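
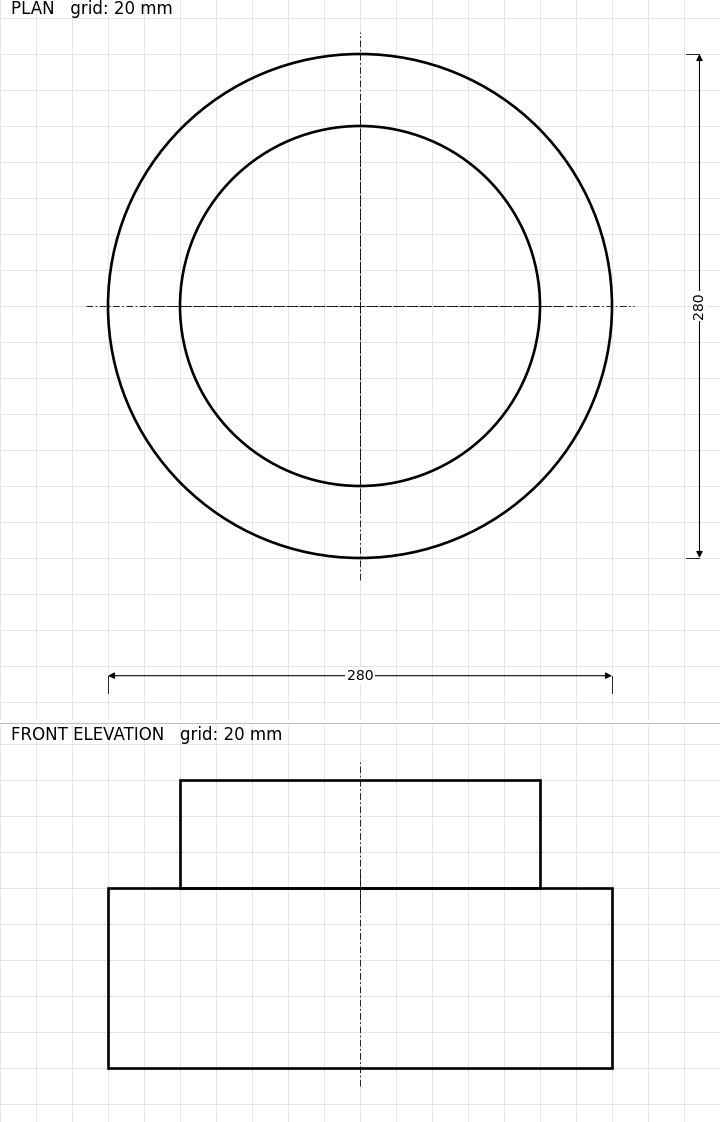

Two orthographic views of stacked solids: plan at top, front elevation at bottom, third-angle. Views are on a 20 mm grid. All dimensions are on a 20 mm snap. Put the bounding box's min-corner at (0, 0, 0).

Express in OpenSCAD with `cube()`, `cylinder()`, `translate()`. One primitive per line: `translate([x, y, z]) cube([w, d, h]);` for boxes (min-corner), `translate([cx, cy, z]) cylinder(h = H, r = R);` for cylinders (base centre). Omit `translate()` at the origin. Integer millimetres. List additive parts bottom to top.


translate([140, 140, 0]) cylinder(h = 100, r = 140);
translate([140, 140, 100]) cylinder(h = 60, r = 100);


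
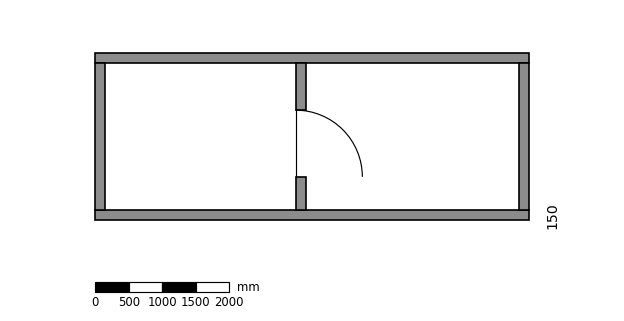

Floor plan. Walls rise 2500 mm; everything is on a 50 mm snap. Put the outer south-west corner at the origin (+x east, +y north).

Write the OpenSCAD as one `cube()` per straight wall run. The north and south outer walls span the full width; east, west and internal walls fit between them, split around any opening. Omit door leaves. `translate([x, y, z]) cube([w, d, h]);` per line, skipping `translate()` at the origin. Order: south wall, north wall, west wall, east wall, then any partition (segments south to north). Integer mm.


cube([6500, 150, 2500]);
translate([0, 2350, 0]) cube([6500, 150, 2500]);
translate([0, 150, 0]) cube([150, 2200, 2500]);
translate([6350, 150, 0]) cube([150, 2200, 2500]);
translate([3000, 150, 0]) cube([150, 500, 2500]);
translate([3000, 1650, 0]) cube([150, 700, 2500]);


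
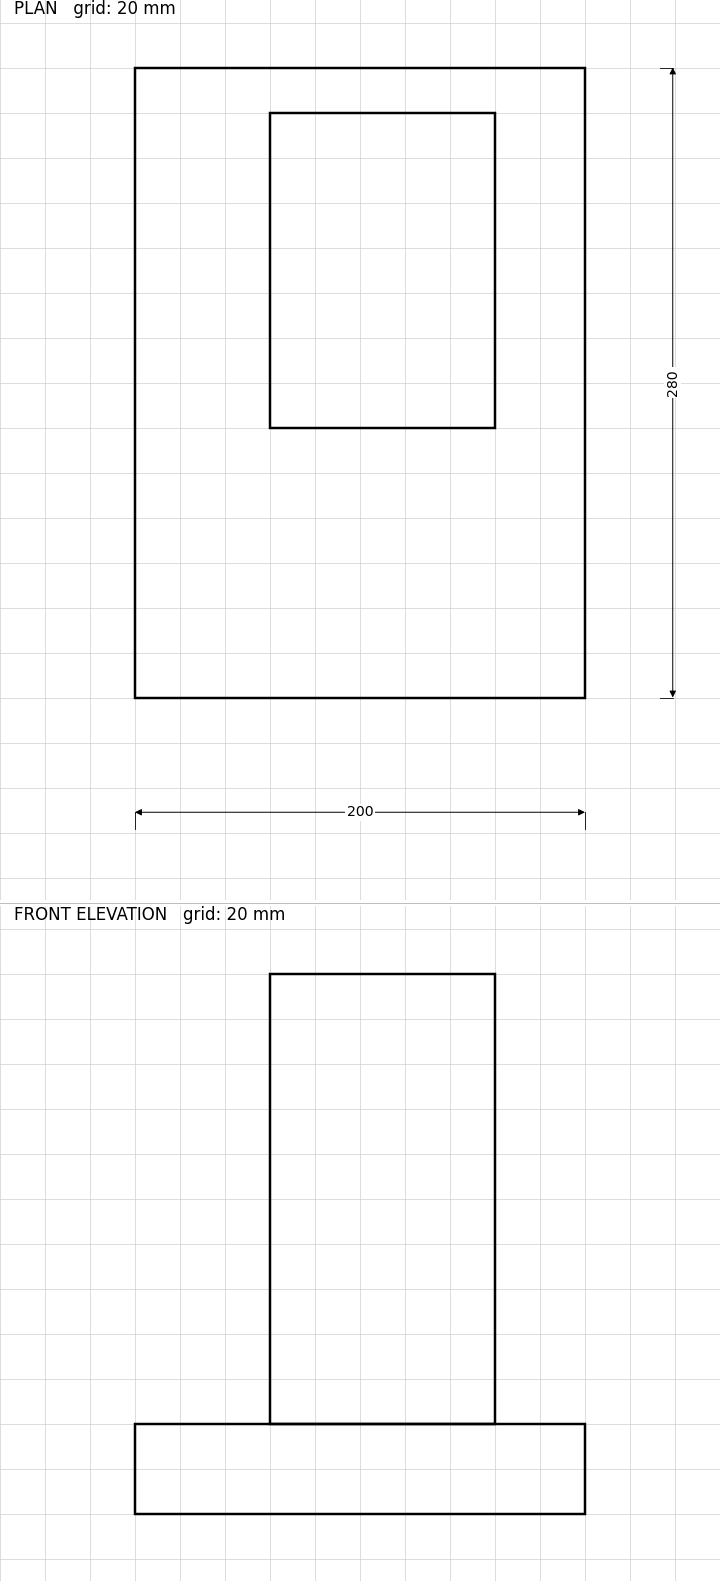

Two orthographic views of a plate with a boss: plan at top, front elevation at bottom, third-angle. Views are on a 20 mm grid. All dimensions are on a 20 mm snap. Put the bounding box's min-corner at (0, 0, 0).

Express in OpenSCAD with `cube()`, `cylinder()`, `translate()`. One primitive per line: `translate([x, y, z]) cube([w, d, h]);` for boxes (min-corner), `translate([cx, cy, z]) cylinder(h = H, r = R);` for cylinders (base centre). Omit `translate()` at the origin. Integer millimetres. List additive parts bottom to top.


cube([200, 280, 40]);
translate([60, 120, 40]) cube([100, 140, 200]);


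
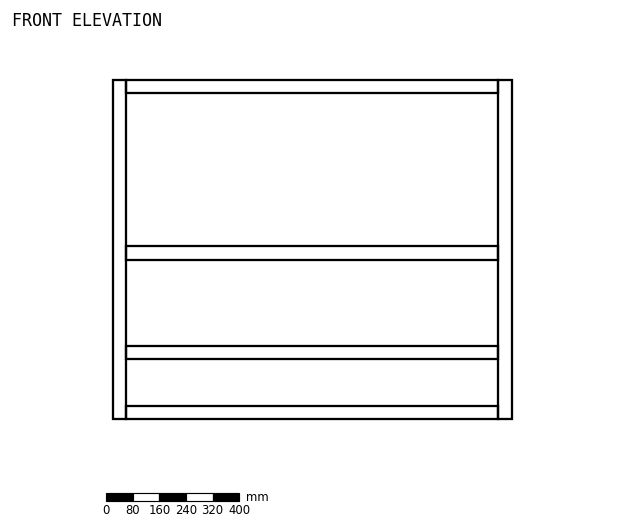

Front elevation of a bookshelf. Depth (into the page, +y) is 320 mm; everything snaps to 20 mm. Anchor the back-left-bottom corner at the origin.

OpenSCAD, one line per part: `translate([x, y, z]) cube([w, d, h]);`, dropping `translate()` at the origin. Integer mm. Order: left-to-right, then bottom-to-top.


cube([40, 320, 1020]);
translate([40, 0, 0]) cube([1120, 320, 40]);
translate([40, 0, 180]) cube([1120, 320, 40]);
translate([40, 0, 480]) cube([1120, 320, 40]);
translate([40, 0, 980]) cube([1120, 320, 40]);
translate([1160, 0, 0]) cube([40, 320, 1020]);


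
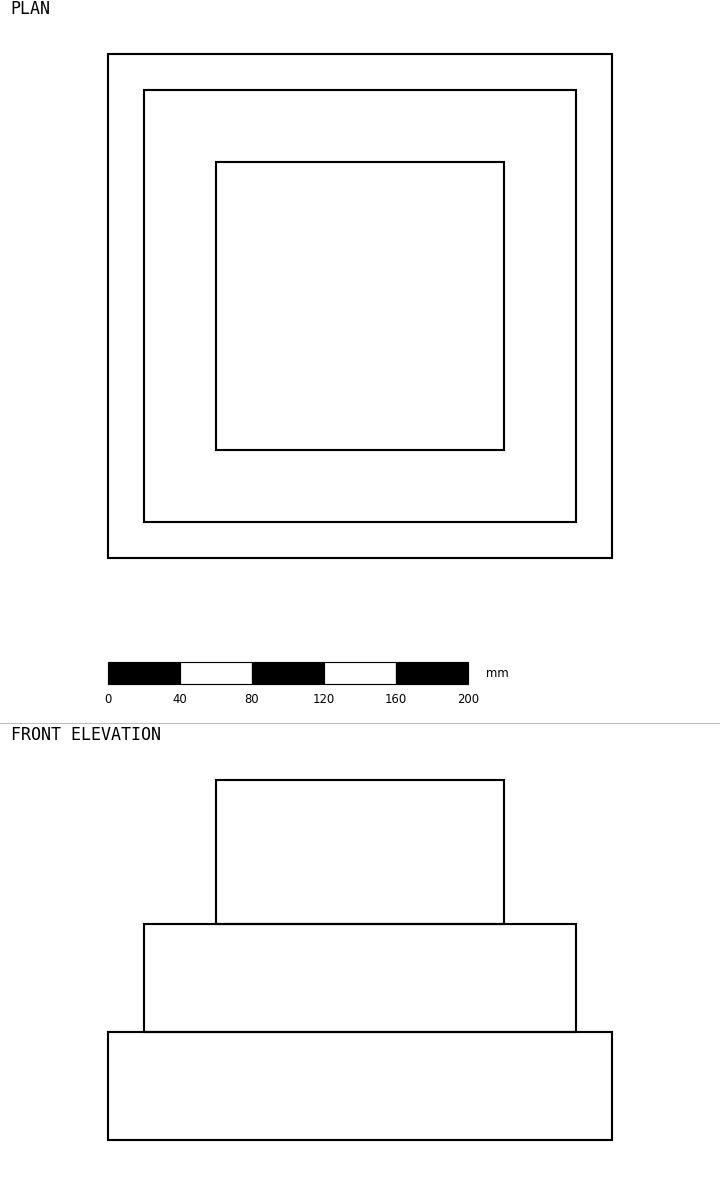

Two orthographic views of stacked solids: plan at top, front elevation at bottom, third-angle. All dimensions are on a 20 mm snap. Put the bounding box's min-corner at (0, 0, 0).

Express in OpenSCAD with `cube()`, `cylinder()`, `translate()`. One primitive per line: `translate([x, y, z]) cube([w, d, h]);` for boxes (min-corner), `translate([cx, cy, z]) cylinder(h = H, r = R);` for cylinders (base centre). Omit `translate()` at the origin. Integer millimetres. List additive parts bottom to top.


cube([280, 280, 60]);
translate([20, 20, 60]) cube([240, 240, 60]);
translate([60, 60, 120]) cube([160, 160, 80]);


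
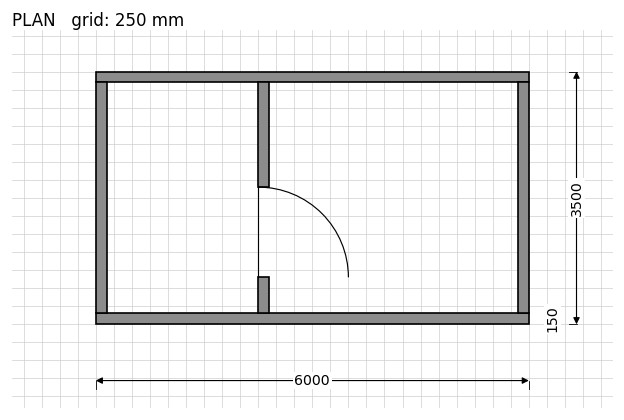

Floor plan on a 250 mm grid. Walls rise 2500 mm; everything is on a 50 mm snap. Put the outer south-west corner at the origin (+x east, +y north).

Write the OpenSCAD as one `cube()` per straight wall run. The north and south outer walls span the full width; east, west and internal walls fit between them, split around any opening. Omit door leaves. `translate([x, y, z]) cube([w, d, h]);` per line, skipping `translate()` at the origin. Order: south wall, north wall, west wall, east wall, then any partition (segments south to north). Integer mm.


cube([6000, 150, 2500]);
translate([0, 3350, 0]) cube([6000, 150, 2500]);
translate([0, 150, 0]) cube([150, 3200, 2500]);
translate([5850, 150, 0]) cube([150, 3200, 2500]);
translate([2250, 150, 0]) cube([150, 500, 2500]);
translate([2250, 1900, 0]) cube([150, 1450, 2500]);


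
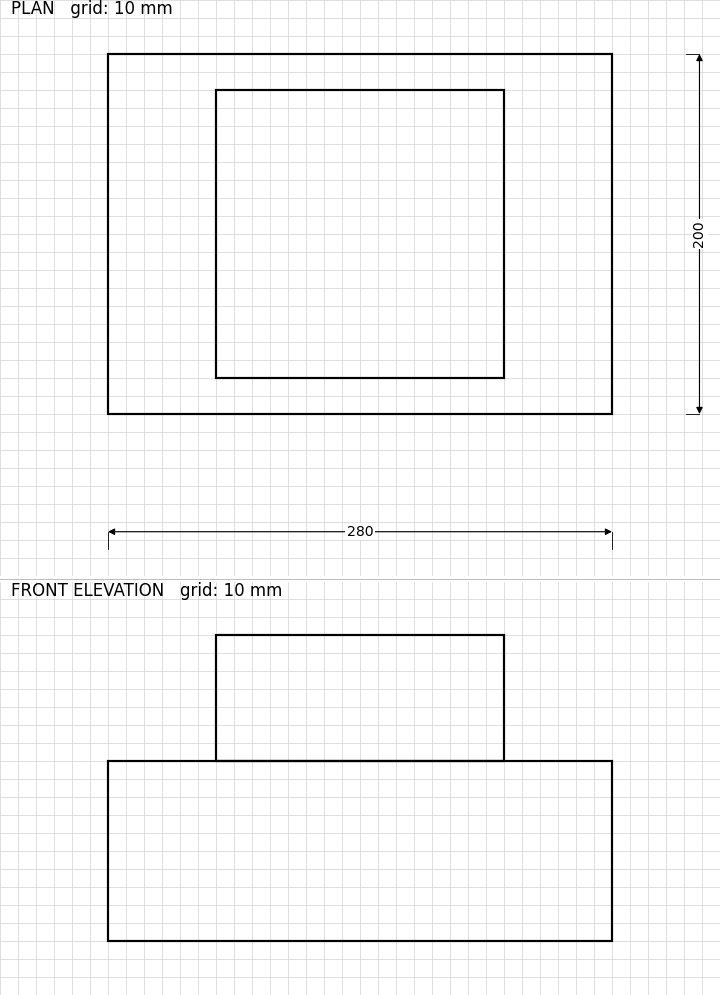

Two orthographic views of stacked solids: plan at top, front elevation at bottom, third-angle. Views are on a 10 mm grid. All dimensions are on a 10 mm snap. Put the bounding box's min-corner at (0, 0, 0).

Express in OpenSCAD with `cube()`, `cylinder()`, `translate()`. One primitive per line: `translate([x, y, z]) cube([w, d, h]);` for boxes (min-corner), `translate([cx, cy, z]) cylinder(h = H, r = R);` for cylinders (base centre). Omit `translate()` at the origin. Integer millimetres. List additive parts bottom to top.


cube([280, 200, 100]);
translate([60, 20, 100]) cube([160, 160, 70]);


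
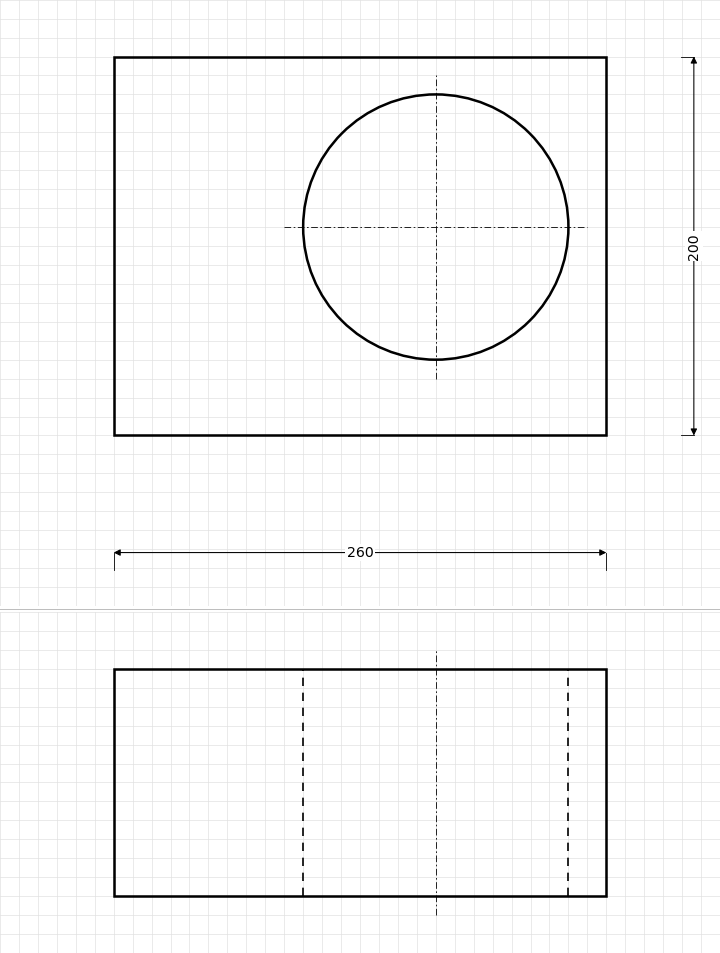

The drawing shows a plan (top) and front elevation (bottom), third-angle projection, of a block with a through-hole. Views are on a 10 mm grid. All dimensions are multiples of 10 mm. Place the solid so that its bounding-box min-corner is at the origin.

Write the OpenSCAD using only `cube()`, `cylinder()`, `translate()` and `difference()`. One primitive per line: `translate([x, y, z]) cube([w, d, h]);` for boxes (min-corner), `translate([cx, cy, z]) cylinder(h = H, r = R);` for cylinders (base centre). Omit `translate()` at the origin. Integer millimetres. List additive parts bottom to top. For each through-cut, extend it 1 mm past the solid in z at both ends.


difference() {
  cube([260, 200, 120]);
  translate([170, 110, -1]) cylinder(h = 122, r = 70);
}


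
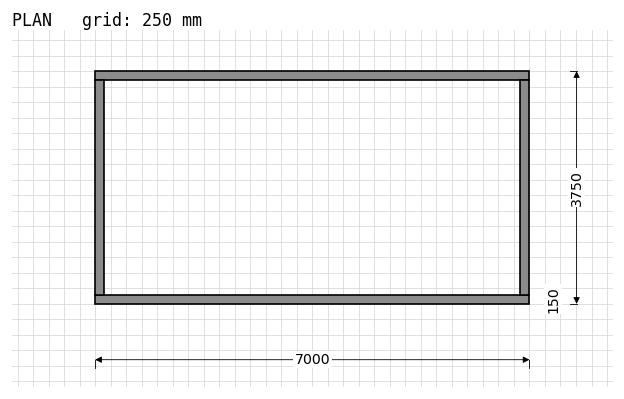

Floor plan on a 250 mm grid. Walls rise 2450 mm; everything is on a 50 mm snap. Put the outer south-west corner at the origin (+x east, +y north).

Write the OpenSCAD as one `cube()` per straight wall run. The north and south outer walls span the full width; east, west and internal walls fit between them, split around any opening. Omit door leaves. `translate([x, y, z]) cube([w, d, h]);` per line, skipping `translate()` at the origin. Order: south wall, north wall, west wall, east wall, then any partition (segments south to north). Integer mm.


cube([7000, 150, 2450]);
translate([0, 3600, 0]) cube([7000, 150, 2450]);
translate([0, 150, 0]) cube([150, 3450, 2450]);
translate([6850, 150, 0]) cube([150, 3450, 2450]);


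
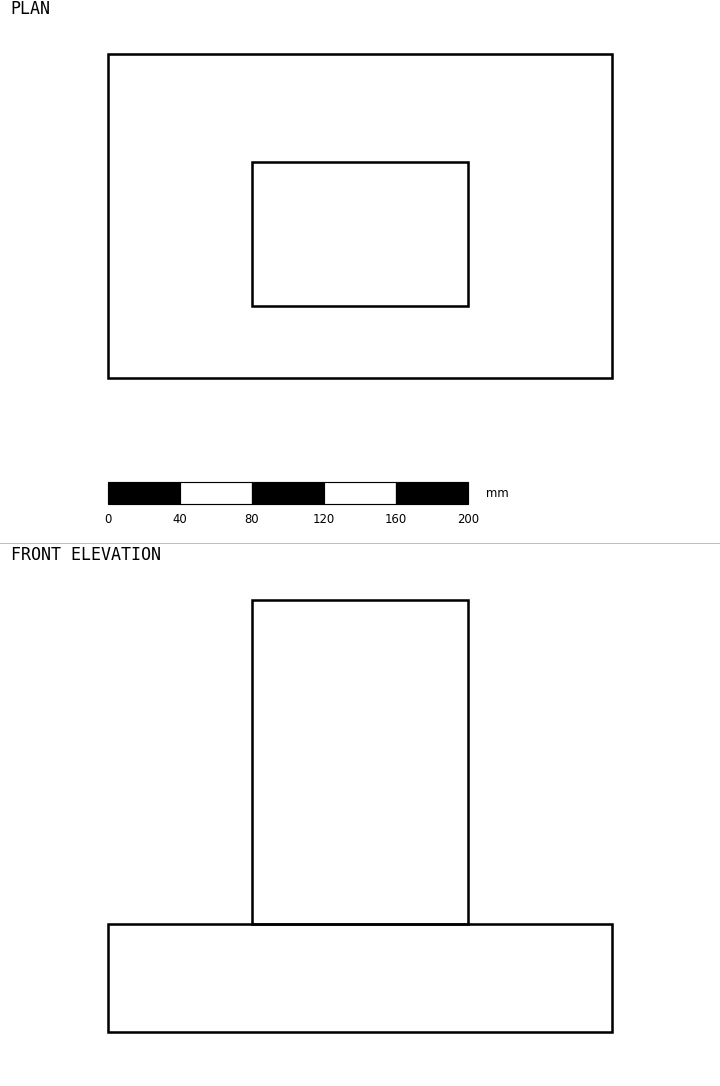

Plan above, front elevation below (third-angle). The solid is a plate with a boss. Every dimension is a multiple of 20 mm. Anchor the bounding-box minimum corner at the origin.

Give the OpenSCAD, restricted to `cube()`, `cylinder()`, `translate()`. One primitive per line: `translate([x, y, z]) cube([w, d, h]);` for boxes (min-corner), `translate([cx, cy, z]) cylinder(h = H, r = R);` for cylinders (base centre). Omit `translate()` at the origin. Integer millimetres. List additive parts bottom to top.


cube([280, 180, 60]);
translate([80, 40, 60]) cube([120, 80, 180]);


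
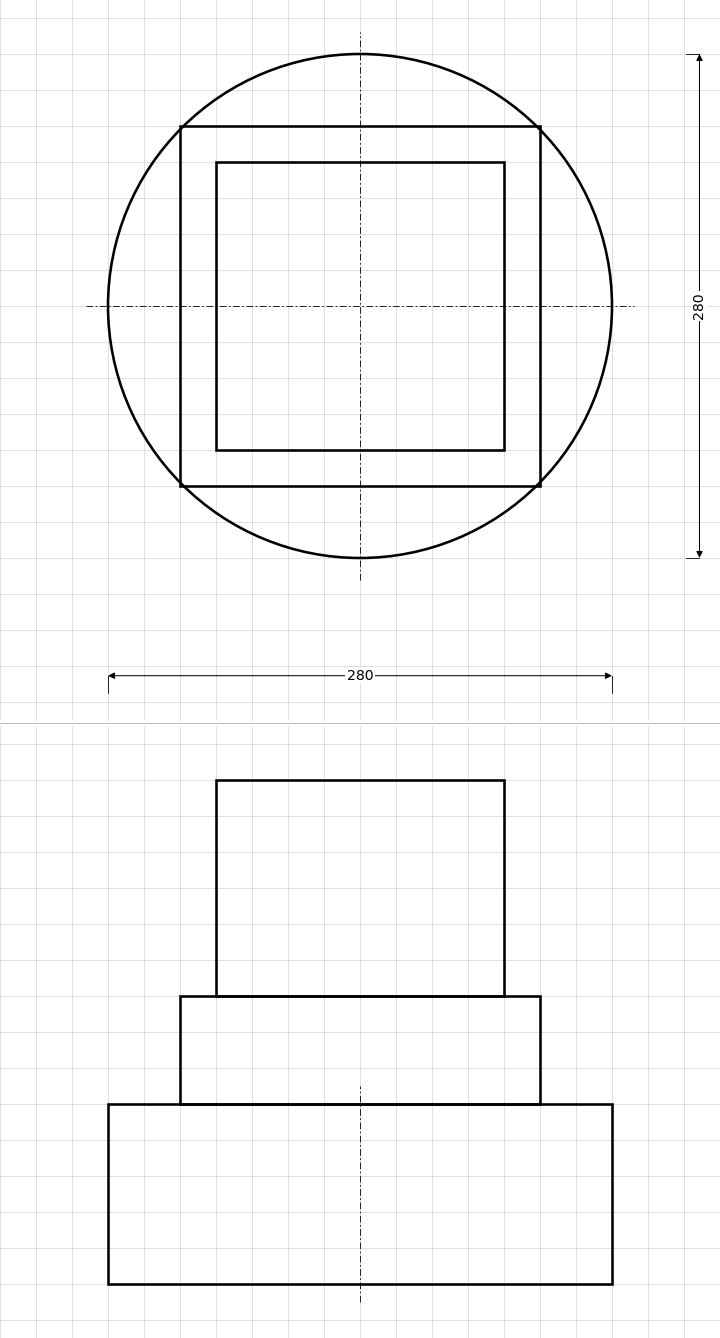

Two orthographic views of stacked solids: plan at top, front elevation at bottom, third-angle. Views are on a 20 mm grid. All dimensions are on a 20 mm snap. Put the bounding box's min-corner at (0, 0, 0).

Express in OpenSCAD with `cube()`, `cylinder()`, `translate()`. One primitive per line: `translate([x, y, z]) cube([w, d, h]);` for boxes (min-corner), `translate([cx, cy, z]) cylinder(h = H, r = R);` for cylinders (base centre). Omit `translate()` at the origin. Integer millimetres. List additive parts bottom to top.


translate([140, 140, 0]) cylinder(h = 100, r = 140);
translate([40, 40, 100]) cube([200, 200, 60]);
translate([60, 60, 160]) cube([160, 160, 120]);


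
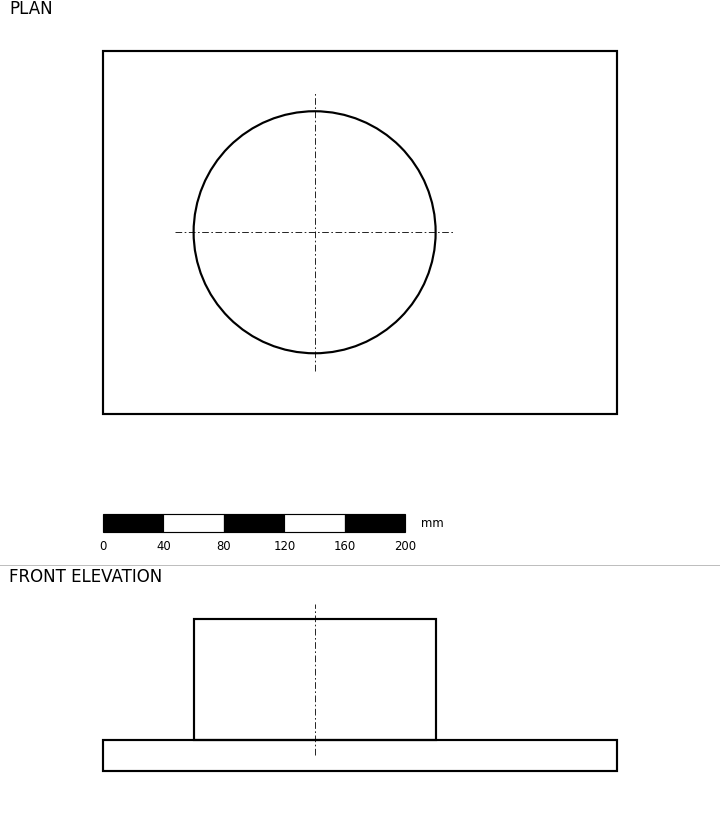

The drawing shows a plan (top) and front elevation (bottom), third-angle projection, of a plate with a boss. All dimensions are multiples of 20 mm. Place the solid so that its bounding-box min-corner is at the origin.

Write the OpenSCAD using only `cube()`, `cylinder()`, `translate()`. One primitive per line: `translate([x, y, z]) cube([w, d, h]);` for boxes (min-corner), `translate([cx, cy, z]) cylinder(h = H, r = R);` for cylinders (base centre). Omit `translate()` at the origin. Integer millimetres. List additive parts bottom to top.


cube([340, 240, 20]);
translate([140, 120, 20]) cylinder(h = 80, r = 80);


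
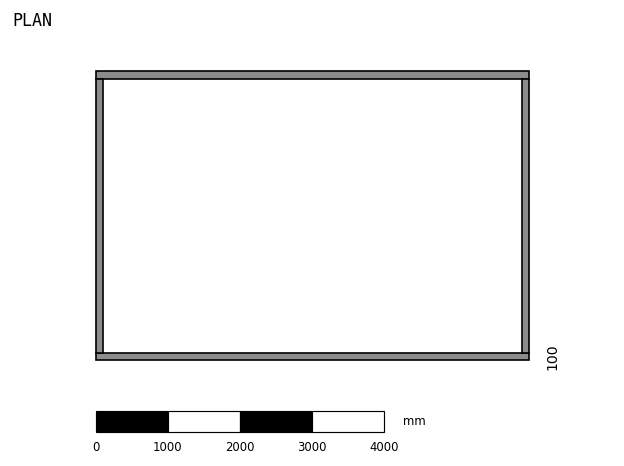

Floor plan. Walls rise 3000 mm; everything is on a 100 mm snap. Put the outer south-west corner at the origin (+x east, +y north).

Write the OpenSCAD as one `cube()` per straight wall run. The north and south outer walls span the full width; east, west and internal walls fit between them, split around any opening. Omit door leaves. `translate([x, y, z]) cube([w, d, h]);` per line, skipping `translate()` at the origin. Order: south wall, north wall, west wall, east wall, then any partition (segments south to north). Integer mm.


cube([6000, 100, 3000]);
translate([0, 3900, 0]) cube([6000, 100, 3000]);
translate([0, 100, 0]) cube([100, 3800, 3000]);
translate([5900, 100, 0]) cube([100, 3800, 3000]);


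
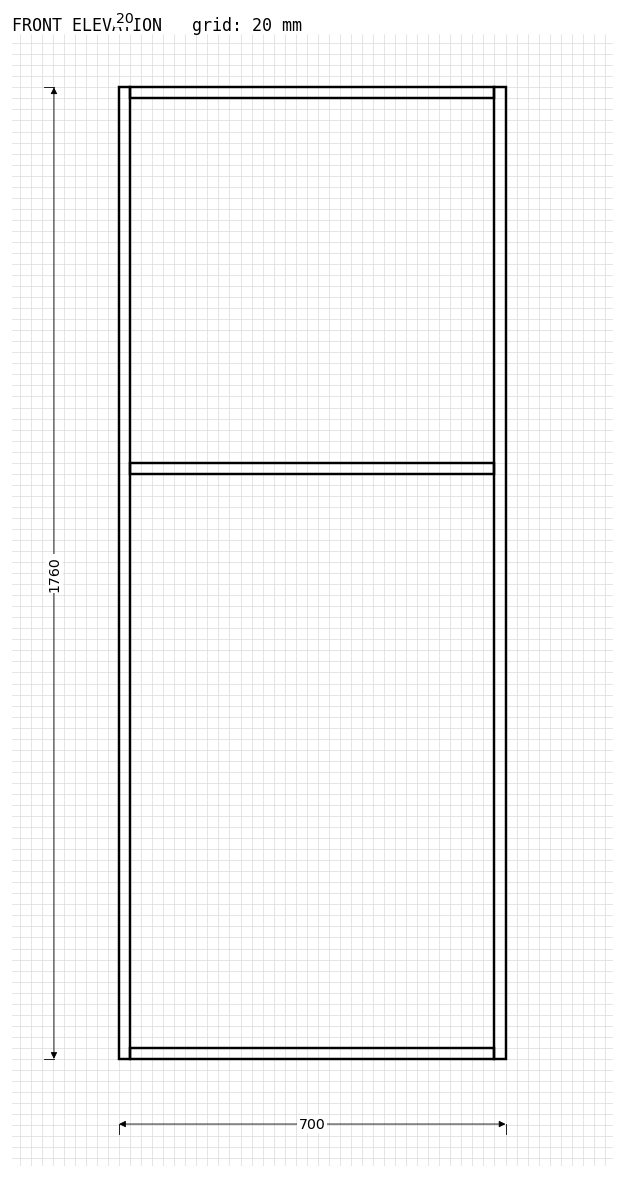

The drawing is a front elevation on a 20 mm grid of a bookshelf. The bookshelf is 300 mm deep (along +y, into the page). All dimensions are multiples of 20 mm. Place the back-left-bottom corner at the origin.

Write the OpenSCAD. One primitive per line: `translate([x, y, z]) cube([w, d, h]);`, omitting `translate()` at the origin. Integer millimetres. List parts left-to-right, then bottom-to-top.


cube([20, 300, 1760]);
translate([20, 0, 0]) cube([660, 300, 20]);
translate([20, 0, 1060]) cube([660, 300, 20]);
translate([20, 0, 1740]) cube([660, 300, 20]);
translate([680, 0, 0]) cube([20, 300, 1760]);


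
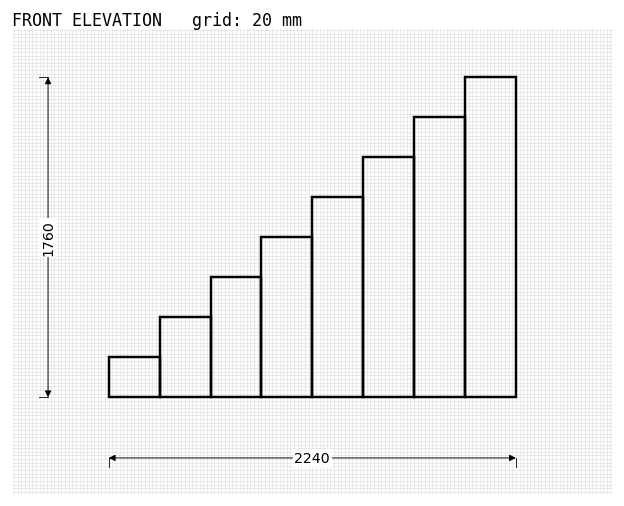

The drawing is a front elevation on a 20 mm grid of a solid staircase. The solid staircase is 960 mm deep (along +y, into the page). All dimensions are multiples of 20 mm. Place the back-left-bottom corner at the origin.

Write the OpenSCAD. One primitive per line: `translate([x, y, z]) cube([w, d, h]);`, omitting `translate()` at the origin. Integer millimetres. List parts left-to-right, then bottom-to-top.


cube([280, 960, 220]);
translate([280, 0, 0]) cube([280, 960, 440]);
translate([560, 0, 0]) cube([280, 960, 660]);
translate([840, 0, 0]) cube([280, 960, 880]);
translate([1120, 0, 0]) cube([280, 960, 1100]);
translate([1400, 0, 0]) cube([280, 960, 1320]);
translate([1680, 0, 0]) cube([280, 960, 1540]);
translate([1960, 0, 0]) cube([280, 960, 1760]);


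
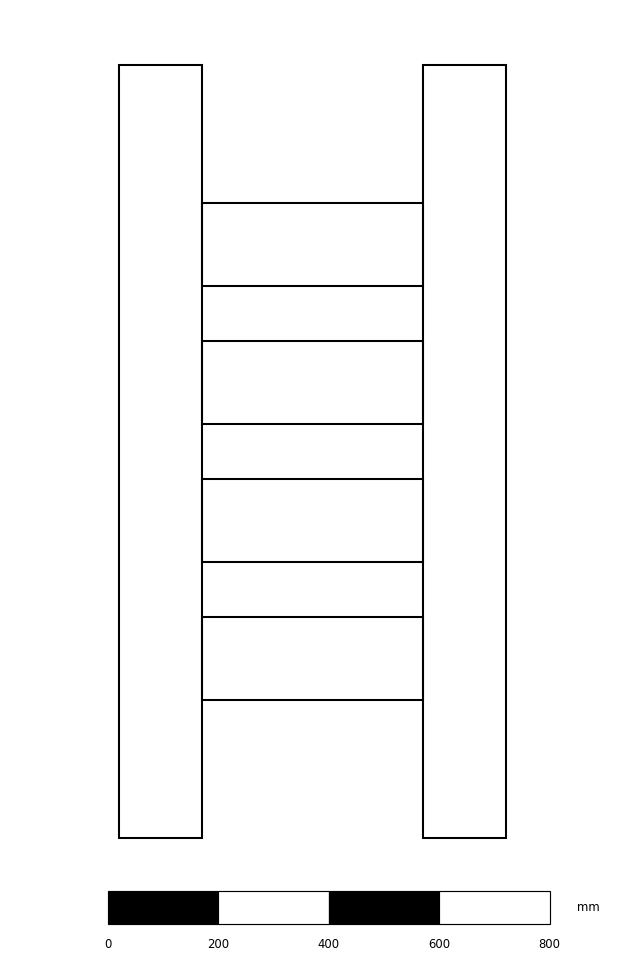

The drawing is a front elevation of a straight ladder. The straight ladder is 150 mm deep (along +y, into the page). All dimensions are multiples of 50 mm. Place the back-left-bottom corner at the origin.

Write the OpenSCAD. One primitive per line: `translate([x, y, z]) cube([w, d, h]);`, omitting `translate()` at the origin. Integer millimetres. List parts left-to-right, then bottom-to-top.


cube([150, 150, 1400]);
translate([150, 0, 250]) cube([400, 150, 150]);
translate([150, 0, 500]) cube([400, 150, 150]);
translate([150, 0, 750]) cube([400, 150, 150]);
translate([150, 0, 1000]) cube([400, 150, 150]);
translate([550, 0, 0]) cube([150, 150, 1400]);


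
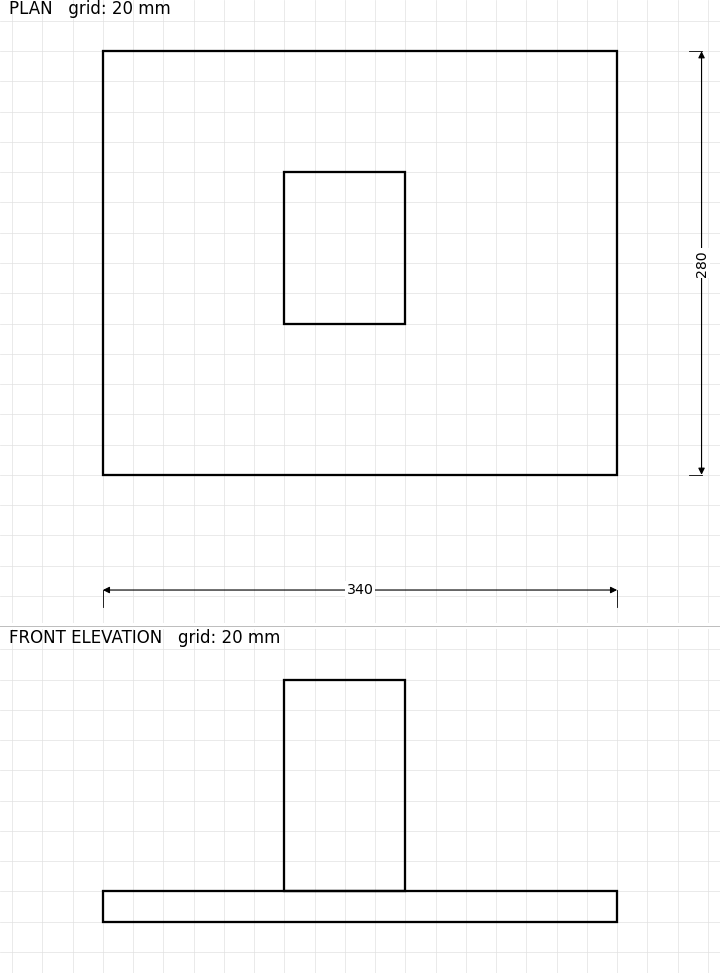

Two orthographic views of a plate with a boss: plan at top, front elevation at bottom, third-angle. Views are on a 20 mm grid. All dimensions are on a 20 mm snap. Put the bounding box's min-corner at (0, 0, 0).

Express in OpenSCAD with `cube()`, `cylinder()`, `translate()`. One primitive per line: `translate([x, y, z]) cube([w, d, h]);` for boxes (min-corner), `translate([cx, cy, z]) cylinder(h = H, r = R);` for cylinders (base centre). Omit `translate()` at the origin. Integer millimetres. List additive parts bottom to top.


cube([340, 280, 20]);
translate([120, 100, 20]) cube([80, 100, 140]);


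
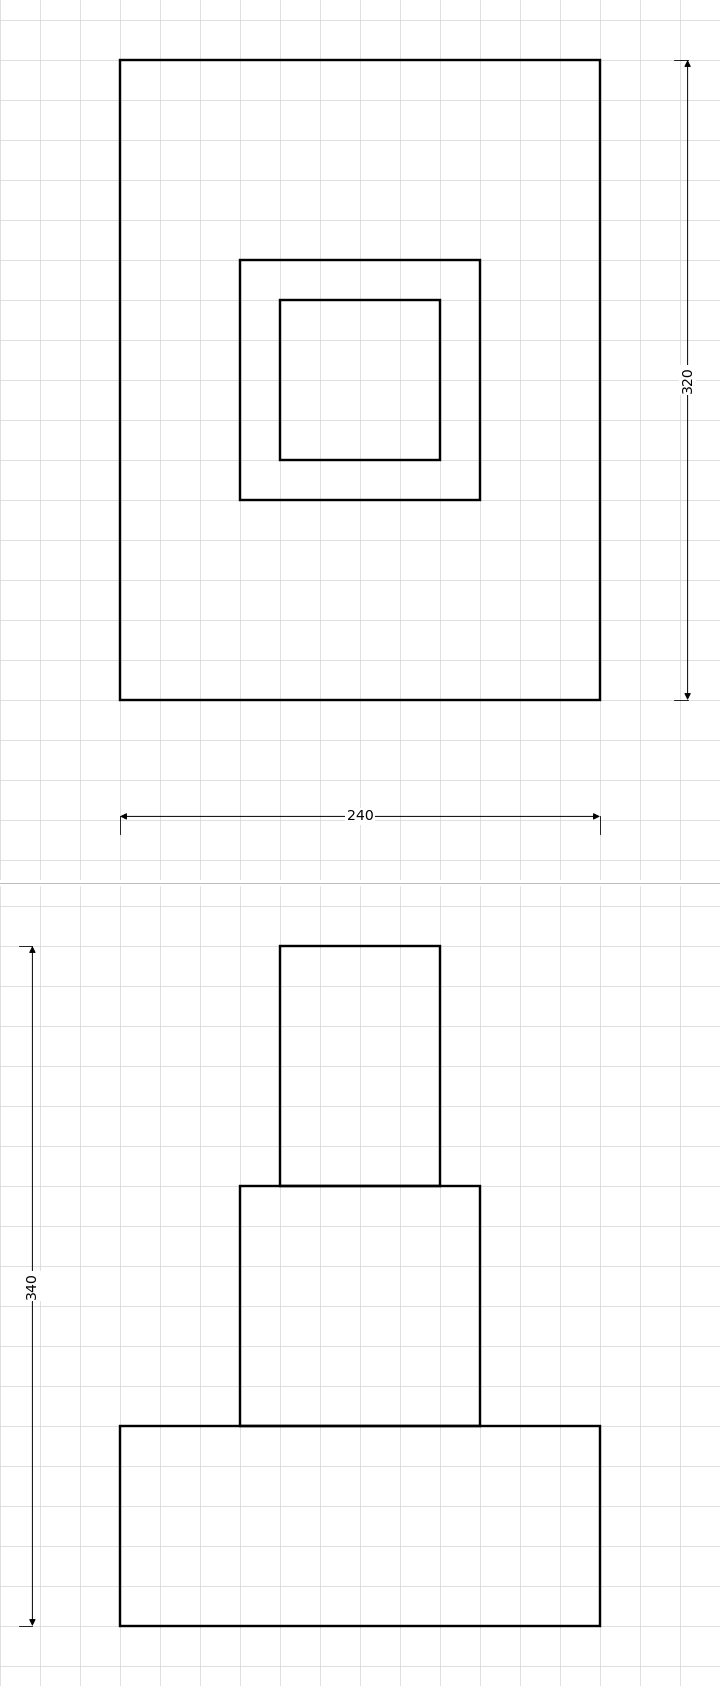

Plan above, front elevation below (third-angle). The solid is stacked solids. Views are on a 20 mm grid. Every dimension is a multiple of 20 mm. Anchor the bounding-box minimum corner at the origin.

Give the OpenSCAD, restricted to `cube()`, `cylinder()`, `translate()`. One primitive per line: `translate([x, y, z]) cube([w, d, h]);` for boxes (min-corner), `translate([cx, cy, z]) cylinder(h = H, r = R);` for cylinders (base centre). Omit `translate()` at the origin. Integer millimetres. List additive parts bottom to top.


cube([240, 320, 100]);
translate([60, 100, 100]) cube([120, 120, 120]);
translate([80, 120, 220]) cube([80, 80, 120]);


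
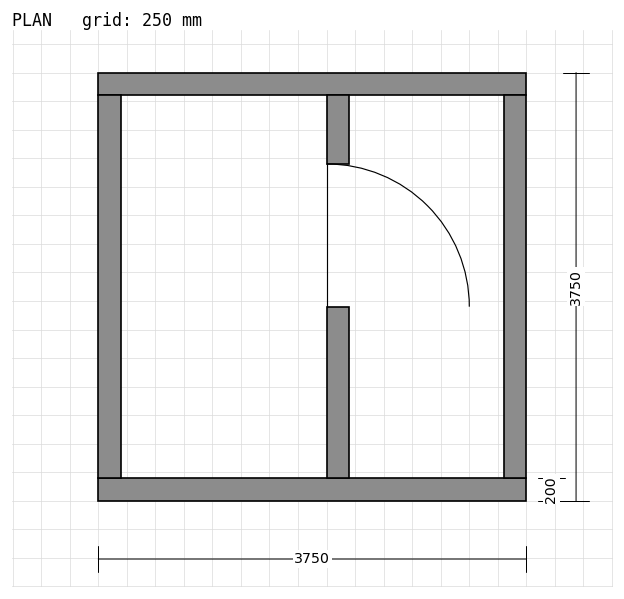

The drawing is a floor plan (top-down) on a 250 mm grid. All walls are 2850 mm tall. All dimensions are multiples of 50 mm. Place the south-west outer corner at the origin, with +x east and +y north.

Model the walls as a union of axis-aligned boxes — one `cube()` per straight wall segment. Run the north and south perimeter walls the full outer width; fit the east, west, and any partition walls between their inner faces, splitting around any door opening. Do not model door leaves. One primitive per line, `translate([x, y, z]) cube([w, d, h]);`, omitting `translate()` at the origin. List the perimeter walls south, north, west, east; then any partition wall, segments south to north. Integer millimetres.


cube([3750, 200, 2850]);
translate([0, 3550, 0]) cube([3750, 200, 2850]);
translate([0, 200, 0]) cube([200, 3350, 2850]);
translate([3550, 200, 0]) cube([200, 3350, 2850]);
translate([2000, 200, 0]) cube([200, 1500, 2850]);
translate([2000, 2950, 0]) cube([200, 600, 2850]);


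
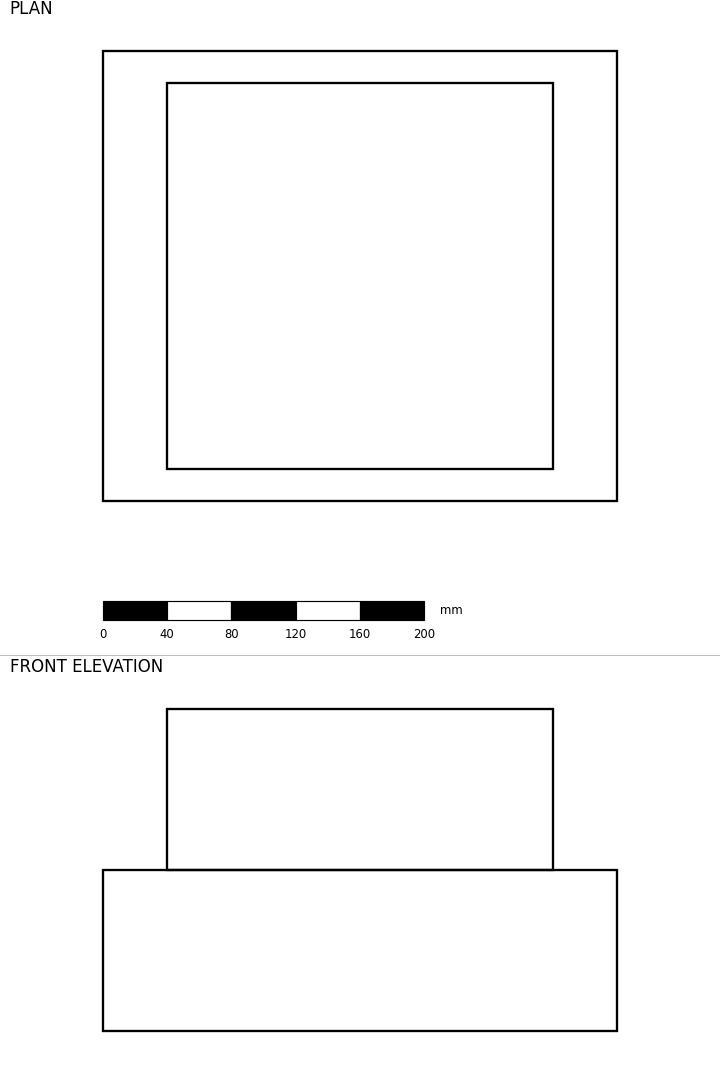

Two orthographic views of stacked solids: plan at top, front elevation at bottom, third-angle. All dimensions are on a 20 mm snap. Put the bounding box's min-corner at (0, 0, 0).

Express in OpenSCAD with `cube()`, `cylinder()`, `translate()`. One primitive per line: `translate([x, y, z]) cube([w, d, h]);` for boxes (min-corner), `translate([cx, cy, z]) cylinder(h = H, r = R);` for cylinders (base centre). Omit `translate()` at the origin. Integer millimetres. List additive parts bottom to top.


cube([320, 280, 100]);
translate([40, 20, 100]) cube([240, 240, 100]);


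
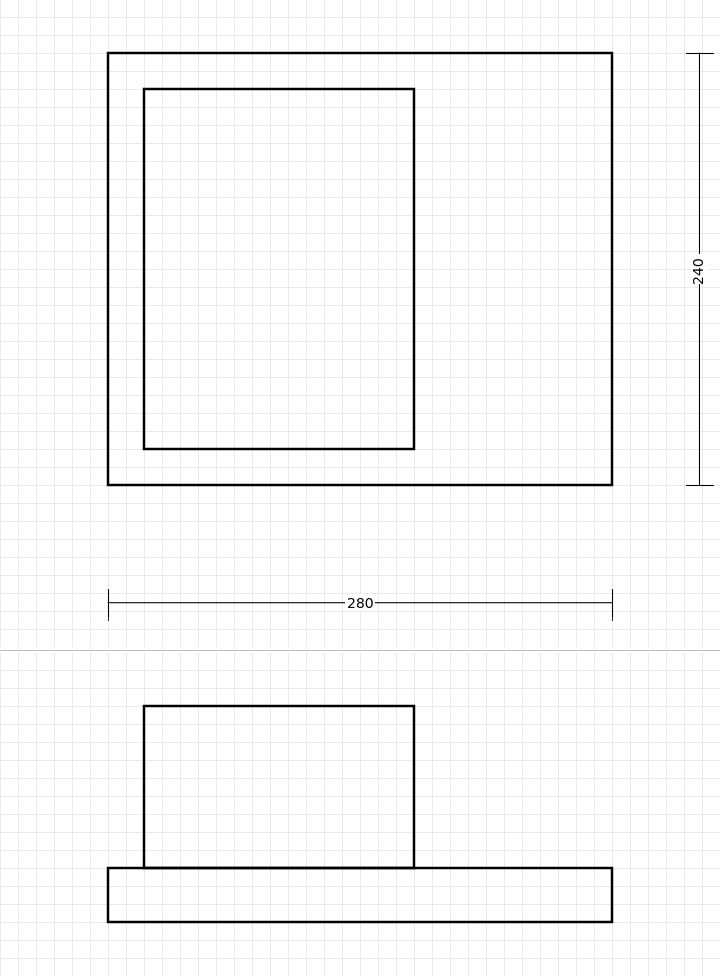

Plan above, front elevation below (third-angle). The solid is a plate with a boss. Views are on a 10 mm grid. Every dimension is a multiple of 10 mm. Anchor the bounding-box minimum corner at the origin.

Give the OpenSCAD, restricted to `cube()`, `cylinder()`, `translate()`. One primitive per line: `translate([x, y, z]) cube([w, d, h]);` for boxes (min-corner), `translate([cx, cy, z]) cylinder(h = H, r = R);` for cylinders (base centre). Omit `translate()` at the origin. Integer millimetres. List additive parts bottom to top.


cube([280, 240, 30]);
translate([20, 20, 30]) cube([150, 200, 90]);


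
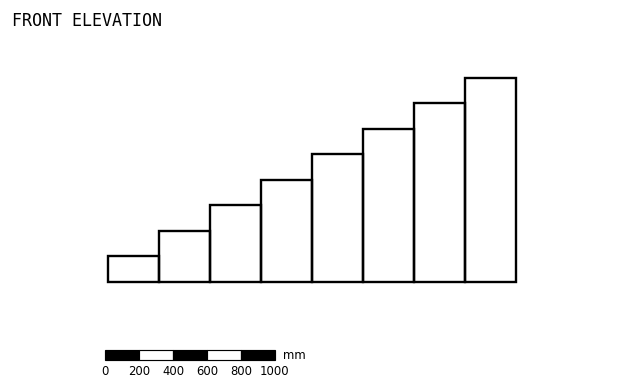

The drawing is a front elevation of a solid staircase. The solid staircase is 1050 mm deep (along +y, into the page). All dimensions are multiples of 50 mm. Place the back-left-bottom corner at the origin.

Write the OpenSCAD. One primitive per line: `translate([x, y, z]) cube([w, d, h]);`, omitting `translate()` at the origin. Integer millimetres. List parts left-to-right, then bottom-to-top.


cube([300, 1050, 150]);
translate([300, 0, 0]) cube([300, 1050, 300]);
translate([600, 0, 0]) cube([300, 1050, 450]);
translate([900, 0, 0]) cube([300, 1050, 600]);
translate([1200, 0, 0]) cube([300, 1050, 750]);
translate([1500, 0, 0]) cube([300, 1050, 900]);
translate([1800, 0, 0]) cube([300, 1050, 1050]);
translate([2100, 0, 0]) cube([300, 1050, 1200]);


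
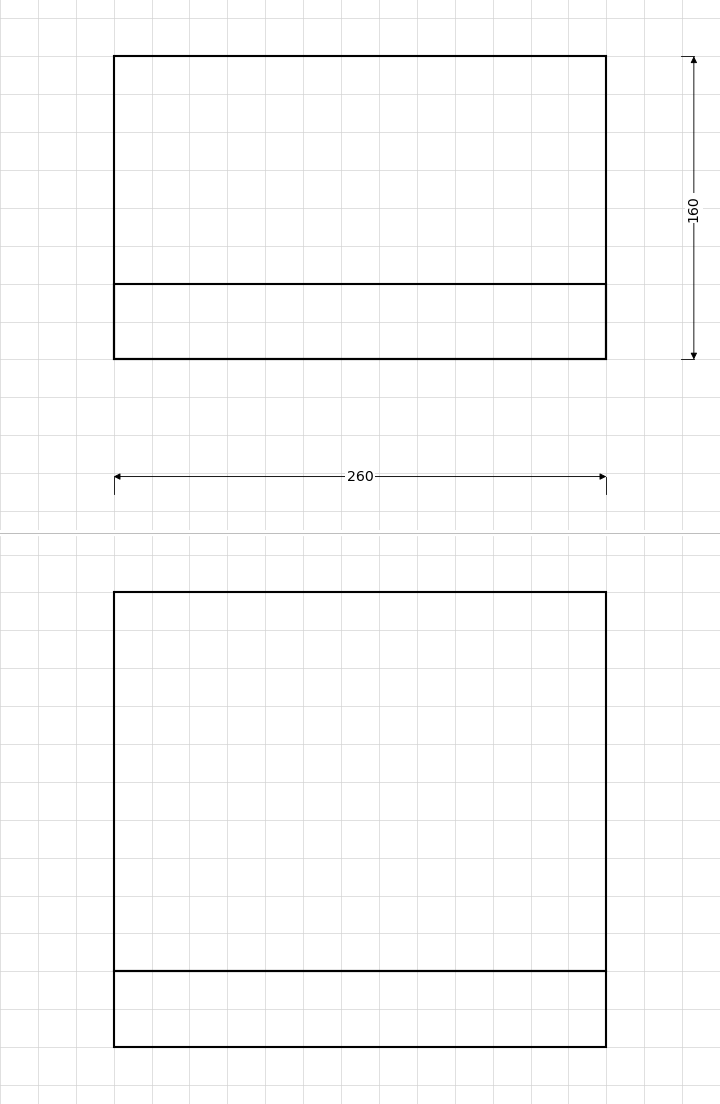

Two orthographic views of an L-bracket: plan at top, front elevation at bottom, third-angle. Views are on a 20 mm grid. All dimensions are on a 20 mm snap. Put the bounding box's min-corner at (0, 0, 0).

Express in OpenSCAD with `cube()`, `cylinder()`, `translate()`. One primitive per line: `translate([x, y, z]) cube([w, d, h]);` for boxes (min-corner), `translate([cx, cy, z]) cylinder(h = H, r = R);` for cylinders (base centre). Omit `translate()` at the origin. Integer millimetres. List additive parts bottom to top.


cube([260, 160, 40]);
translate([0, 0, 40]) cube([260, 40, 200]);


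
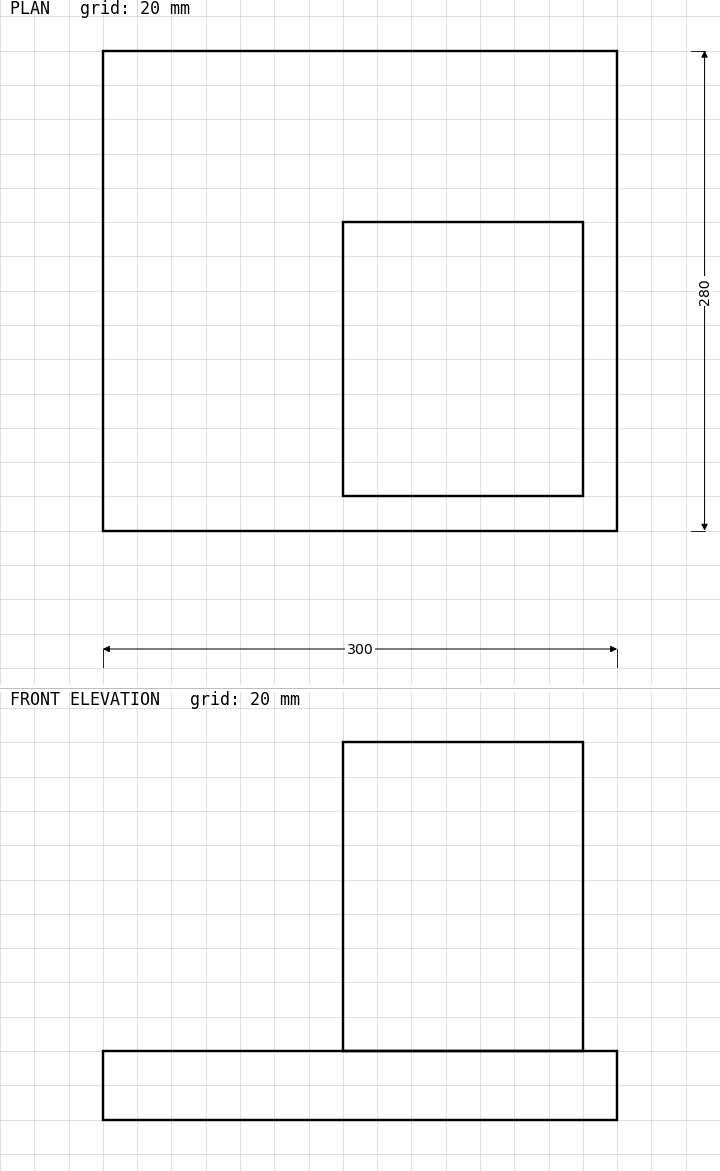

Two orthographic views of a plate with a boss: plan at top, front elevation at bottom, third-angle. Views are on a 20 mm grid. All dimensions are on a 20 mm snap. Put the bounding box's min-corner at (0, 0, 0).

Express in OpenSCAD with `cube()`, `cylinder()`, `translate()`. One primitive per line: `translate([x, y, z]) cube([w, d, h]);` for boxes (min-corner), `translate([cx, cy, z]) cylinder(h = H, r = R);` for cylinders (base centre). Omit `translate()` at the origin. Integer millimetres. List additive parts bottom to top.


cube([300, 280, 40]);
translate([140, 20, 40]) cube([140, 160, 180]);


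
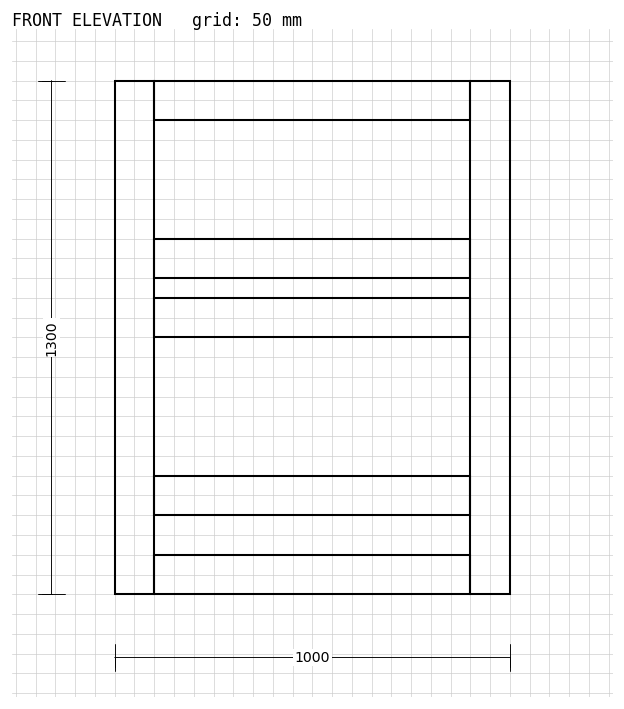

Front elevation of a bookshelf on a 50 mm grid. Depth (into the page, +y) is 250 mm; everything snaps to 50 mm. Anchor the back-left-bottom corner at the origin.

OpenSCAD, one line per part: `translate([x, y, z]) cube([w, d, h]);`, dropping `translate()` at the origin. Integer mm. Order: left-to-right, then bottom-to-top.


cube([100, 250, 1300]);
translate([100, 0, 0]) cube([800, 250, 100]);
translate([100, 0, 200]) cube([800, 250, 100]);
translate([100, 0, 650]) cube([800, 250, 100]);
translate([100, 0, 800]) cube([800, 250, 100]);
translate([100, 0, 1200]) cube([800, 250, 100]);
translate([900, 0, 0]) cube([100, 250, 1300]);


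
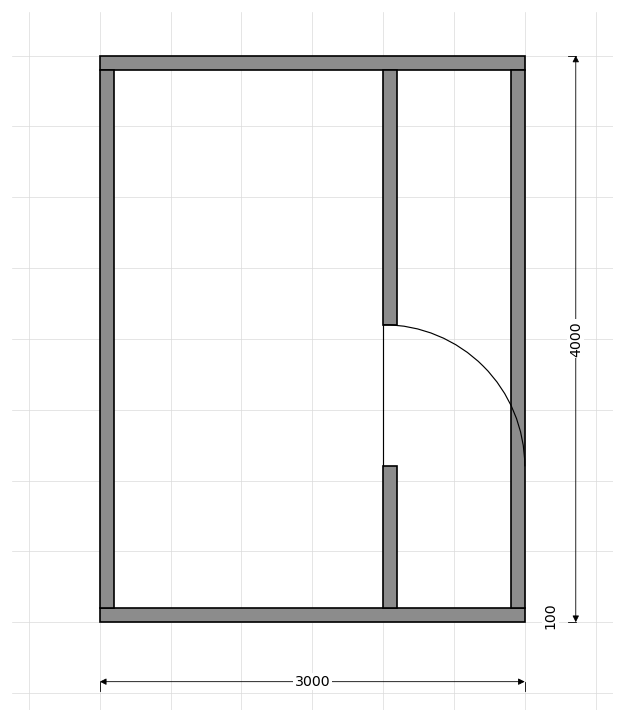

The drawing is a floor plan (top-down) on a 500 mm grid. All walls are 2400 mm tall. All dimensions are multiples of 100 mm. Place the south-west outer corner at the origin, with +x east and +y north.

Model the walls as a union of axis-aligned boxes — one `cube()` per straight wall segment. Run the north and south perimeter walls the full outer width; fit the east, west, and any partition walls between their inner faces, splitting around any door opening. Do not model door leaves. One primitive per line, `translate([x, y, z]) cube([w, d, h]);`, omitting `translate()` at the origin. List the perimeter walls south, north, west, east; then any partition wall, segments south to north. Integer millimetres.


cube([3000, 100, 2400]);
translate([0, 3900, 0]) cube([3000, 100, 2400]);
translate([0, 100, 0]) cube([100, 3800, 2400]);
translate([2900, 100, 0]) cube([100, 3800, 2400]);
translate([2000, 100, 0]) cube([100, 1000, 2400]);
translate([2000, 2100, 0]) cube([100, 1800, 2400]);


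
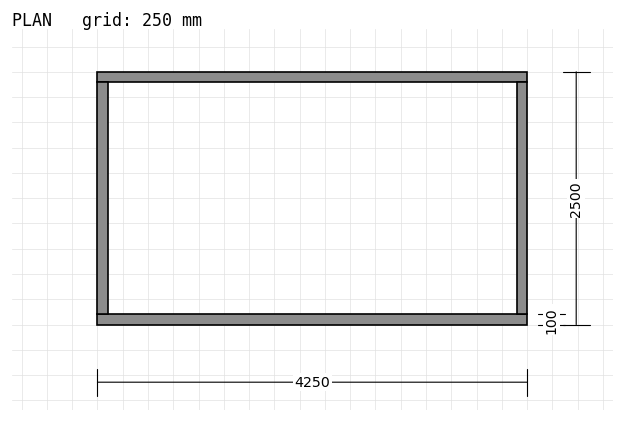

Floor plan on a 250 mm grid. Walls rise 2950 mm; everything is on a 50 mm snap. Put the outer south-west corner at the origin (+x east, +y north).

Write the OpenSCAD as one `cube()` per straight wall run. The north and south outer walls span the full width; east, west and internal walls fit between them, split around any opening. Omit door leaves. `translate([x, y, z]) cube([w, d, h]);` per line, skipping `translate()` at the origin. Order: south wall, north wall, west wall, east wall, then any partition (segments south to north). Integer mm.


cube([4250, 100, 2950]);
translate([0, 2400, 0]) cube([4250, 100, 2950]);
translate([0, 100, 0]) cube([100, 2300, 2950]);
translate([4150, 100, 0]) cube([100, 2300, 2950]);


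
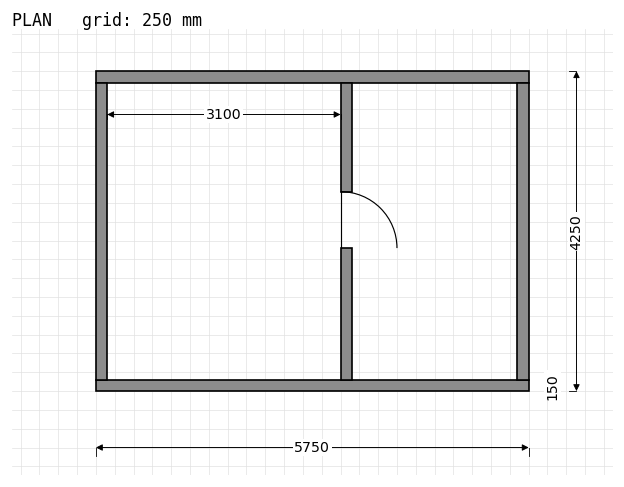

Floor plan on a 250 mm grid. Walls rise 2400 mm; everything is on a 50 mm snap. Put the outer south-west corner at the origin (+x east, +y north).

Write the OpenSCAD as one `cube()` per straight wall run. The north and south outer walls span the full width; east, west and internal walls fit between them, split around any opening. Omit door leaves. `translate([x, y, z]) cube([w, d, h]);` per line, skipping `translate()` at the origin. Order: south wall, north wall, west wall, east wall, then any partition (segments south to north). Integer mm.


cube([5750, 150, 2400]);
translate([0, 4100, 0]) cube([5750, 150, 2400]);
translate([0, 150, 0]) cube([150, 3950, 2400]);
translate([5600, 150, 0]) cube([150, 3950, 2400]);
translate([3250, 150, 0]) cube([150, 1750, 2400]);
translate([3250, 2650, 0]) cube([150, 1450, 2400]);


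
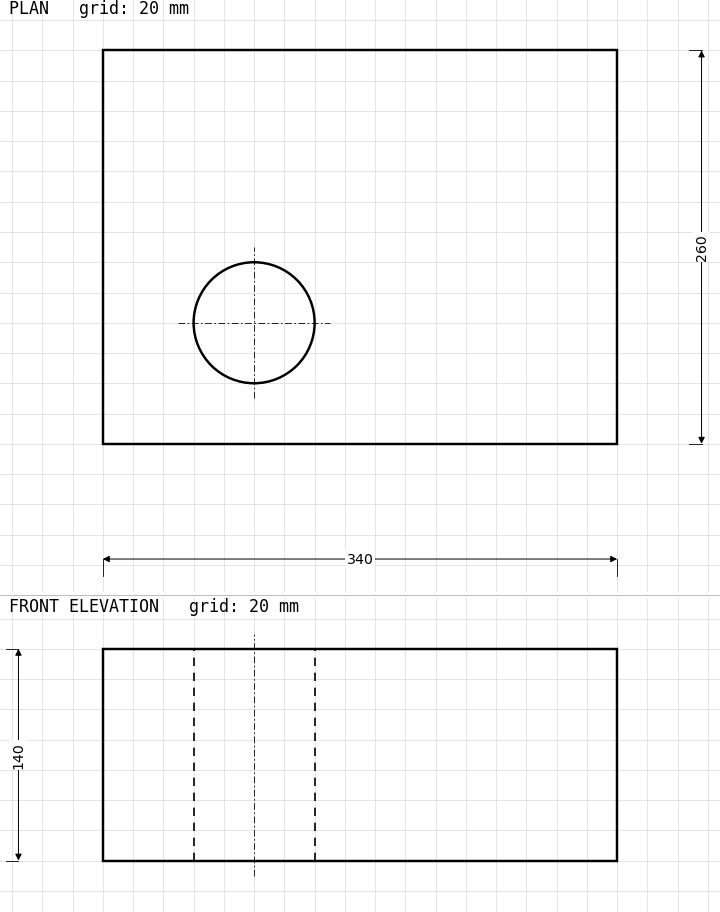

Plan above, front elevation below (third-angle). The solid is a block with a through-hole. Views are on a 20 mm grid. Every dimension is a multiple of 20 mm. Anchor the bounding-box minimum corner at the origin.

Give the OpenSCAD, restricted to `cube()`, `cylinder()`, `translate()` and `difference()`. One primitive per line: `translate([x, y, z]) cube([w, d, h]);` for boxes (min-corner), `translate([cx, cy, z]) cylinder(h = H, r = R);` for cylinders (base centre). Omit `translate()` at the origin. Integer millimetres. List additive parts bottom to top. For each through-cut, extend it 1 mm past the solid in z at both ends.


difference() {
  cube([340, 260, 140]);
  translate([100, 80, -1]) cylinder(h = 142, r = 40);
}


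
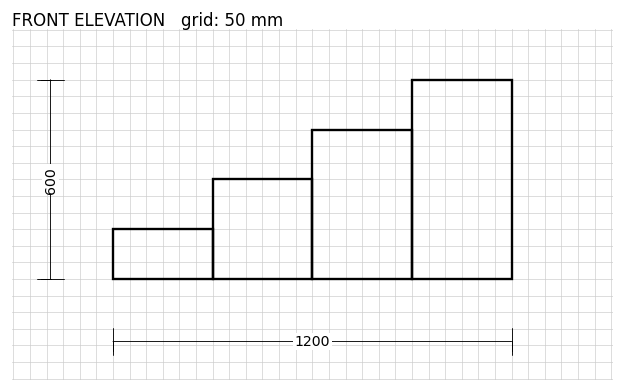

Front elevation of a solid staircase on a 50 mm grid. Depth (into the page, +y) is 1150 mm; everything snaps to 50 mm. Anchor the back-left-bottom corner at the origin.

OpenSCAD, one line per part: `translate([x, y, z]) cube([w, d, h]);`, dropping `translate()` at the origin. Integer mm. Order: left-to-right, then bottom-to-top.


cube([300, 1150, 150]);
translate([300, 0, 0]) cube([300, 1150, 300]);
translate([600, 0, 0]) cube([300, 1150, 450]);
translate([900, 0, 0]) cube([300, 1150, 600]);


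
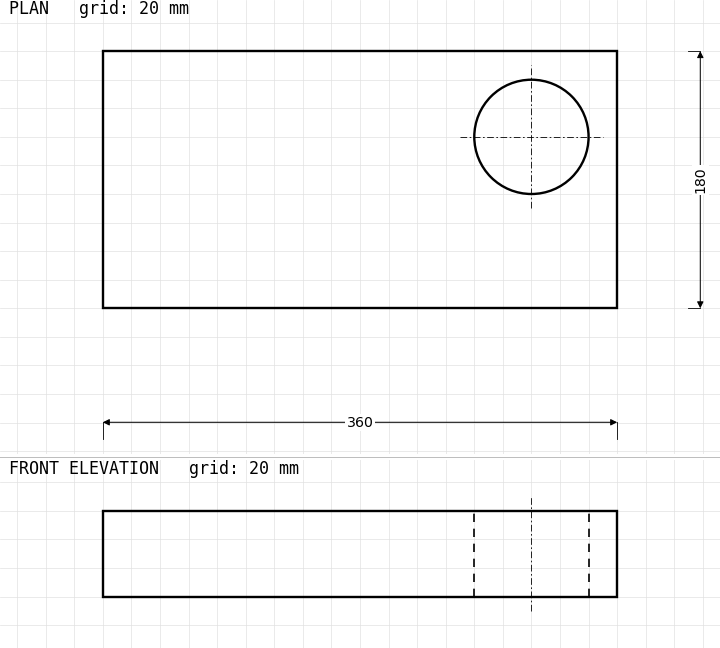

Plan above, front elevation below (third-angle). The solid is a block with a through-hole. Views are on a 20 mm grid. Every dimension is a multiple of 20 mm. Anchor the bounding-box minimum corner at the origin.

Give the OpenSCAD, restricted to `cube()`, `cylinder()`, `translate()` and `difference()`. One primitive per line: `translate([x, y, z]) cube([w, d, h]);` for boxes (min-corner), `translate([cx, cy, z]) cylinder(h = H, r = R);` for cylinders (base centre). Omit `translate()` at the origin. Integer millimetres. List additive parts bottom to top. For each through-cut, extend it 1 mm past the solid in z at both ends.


difference() {
  cube([360, 180, 60]);
  translate([300, 120, -1]) cylinder(h = 62, r = 40);
}


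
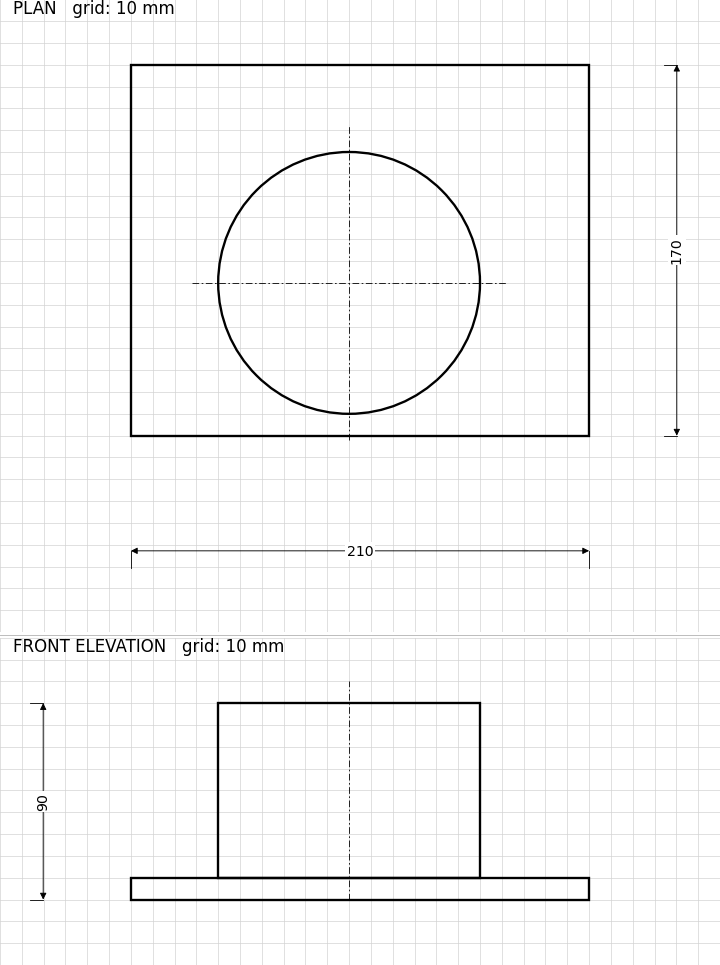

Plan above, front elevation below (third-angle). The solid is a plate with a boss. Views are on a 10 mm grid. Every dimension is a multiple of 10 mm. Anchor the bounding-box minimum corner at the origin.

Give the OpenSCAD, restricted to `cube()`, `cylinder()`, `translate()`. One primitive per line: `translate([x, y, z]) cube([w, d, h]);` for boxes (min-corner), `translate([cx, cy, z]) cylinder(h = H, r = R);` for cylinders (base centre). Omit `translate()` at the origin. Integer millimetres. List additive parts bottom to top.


cube([210, 170, 10]);
translate([100, 70, 10]) cylinder(h = 80, r = 60);


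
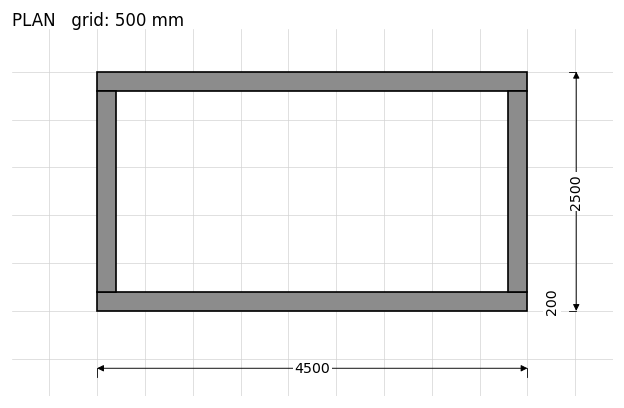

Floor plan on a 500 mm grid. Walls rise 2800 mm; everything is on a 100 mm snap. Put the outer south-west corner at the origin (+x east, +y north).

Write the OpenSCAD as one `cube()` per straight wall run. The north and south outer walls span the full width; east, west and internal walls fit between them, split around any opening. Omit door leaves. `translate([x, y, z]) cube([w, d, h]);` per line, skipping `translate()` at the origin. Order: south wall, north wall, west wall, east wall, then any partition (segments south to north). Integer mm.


cube([4500, 200, 2800]);
translate([0, 2300, 0]) cube([4500, 200, 2800]);
translate([0, 200, 0]) cube([200, 2100, 2800]);
translate([4300, 200, 0]) cube([200, 2100, 2800]);


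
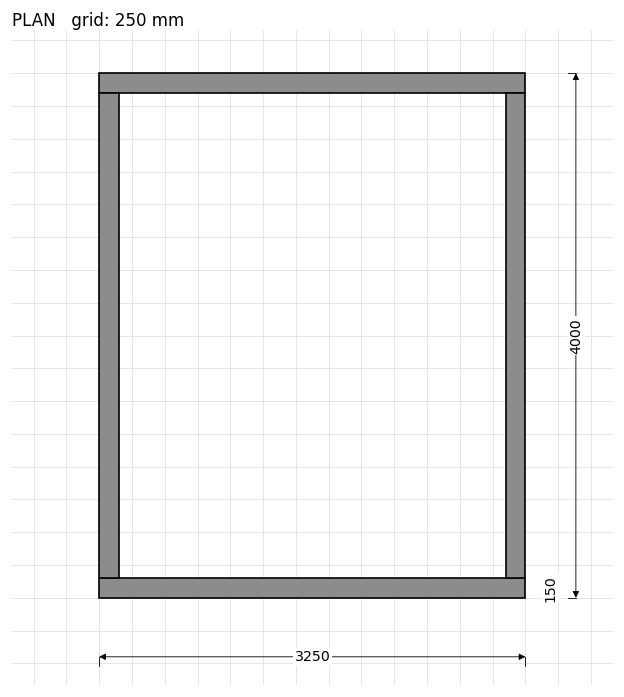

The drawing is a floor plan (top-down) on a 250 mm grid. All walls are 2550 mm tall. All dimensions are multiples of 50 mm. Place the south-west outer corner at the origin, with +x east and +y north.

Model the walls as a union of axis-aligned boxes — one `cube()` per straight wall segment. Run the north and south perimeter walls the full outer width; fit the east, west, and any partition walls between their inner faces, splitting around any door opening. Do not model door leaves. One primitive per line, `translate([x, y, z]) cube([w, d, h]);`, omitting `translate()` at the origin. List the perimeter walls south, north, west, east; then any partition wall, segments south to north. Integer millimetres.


cube([3250, 150, 2550]);
translate([0, 3850, 0]) cube([3250, 150, 2550]);
translate([0, 150, 0]) cube([150, 3700, 2550]);
translate([3100, 150, 0]) cube([150, 3700, 2550]);


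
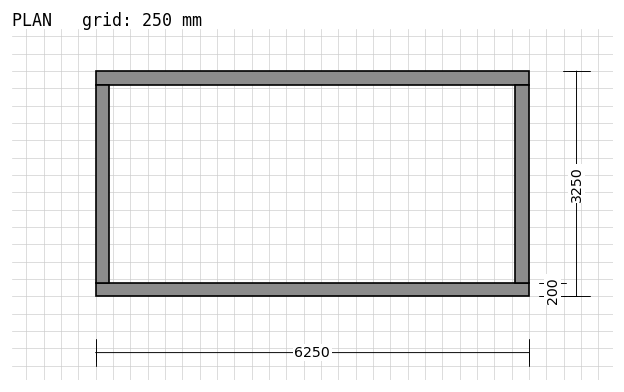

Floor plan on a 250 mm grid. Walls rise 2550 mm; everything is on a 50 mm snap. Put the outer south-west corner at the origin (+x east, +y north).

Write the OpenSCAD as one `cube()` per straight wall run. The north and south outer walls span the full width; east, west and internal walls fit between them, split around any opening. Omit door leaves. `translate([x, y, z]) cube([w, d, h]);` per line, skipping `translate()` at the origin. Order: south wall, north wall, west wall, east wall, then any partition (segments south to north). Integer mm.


cube([6250, 200, 2550]);
translate([0, 3050, 0]) cube([6250, 200, 2550]);
translate([0, 200, 0]) cube([200, 2850, 2550]);
translate([6050, 200, 0]) cube([200, 2850, 2550]);


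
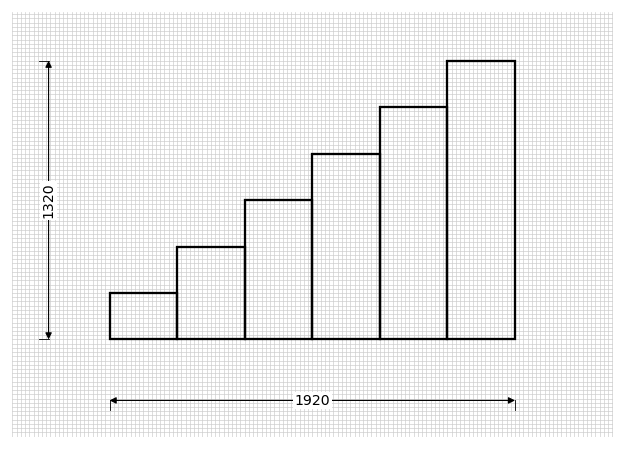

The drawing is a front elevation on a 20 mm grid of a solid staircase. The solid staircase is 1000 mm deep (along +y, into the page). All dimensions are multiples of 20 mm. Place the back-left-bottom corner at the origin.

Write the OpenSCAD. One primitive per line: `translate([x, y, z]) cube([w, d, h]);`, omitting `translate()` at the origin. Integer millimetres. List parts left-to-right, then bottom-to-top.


cube([320, 1000, 220]);
translate([320, 0, 0]) cube([320, 1000, 440]);
translate([640, 0, 0]) cube([320, 1000, 660]);
translate([960, 0, 0]) cube([320, 1000, 880]);
translate([1280, 0, 0]) cube([320, 1000, 1100]);
translate([1600, 0, 0]) cube([320, 1000, 1320]);


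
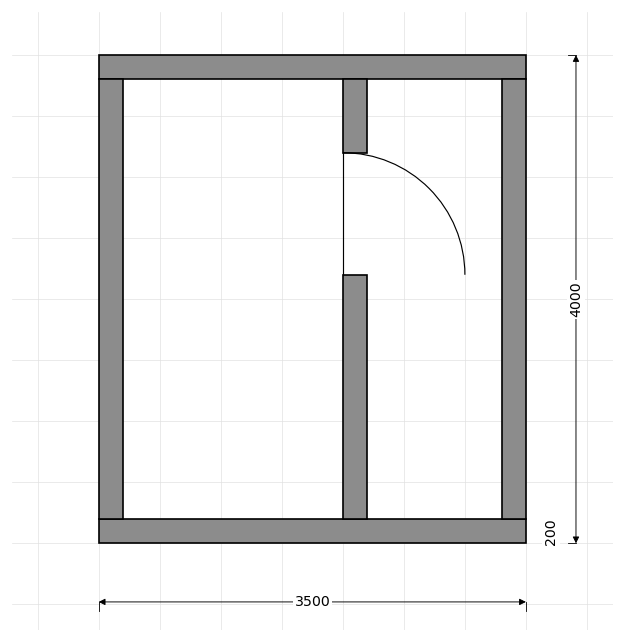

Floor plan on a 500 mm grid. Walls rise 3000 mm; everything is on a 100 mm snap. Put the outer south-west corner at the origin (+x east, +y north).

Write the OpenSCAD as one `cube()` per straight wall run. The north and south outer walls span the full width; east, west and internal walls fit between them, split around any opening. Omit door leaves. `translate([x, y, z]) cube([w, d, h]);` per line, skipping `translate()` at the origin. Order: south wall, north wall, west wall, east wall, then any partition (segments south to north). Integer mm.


cube([3500, 200, 3000]);
translate([0, 3800, 0]) cube([3500, 200, 3000]);
translate([0, 200, 0]) cube([200, 3600, 3000]);
translate([3300, 200, 0]) cube([200, 3600, 3000]);
translate([2000, 200, 0]) cube([200, 2000, 3000]);
translate([2000, 3200, 0]) cube([200, 600, 3000]);


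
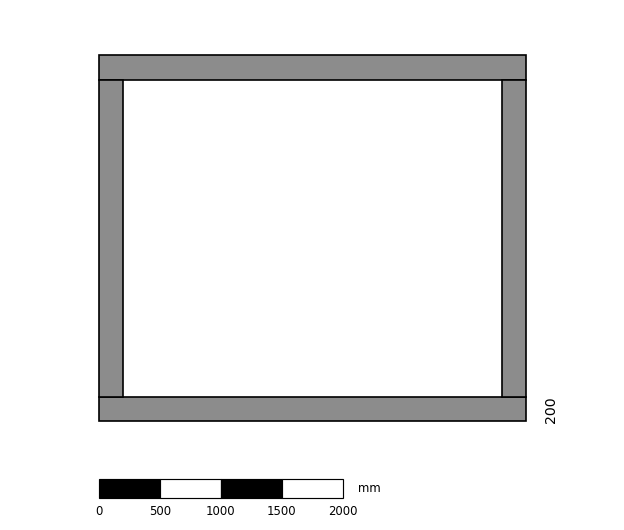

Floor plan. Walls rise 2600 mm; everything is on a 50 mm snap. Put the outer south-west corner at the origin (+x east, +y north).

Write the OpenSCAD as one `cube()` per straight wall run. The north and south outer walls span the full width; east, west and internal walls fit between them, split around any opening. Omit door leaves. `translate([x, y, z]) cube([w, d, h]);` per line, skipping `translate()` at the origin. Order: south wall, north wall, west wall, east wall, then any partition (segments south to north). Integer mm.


cube([3500, 200, 2600]);
translate([0, 2800, 0]) cube([3500, 200, 2600]);
translate([0, 200, 0]) cube([200, 2600, 2600]);
translate([3300, 200, 0]) cube([200, 2600, 2600]);


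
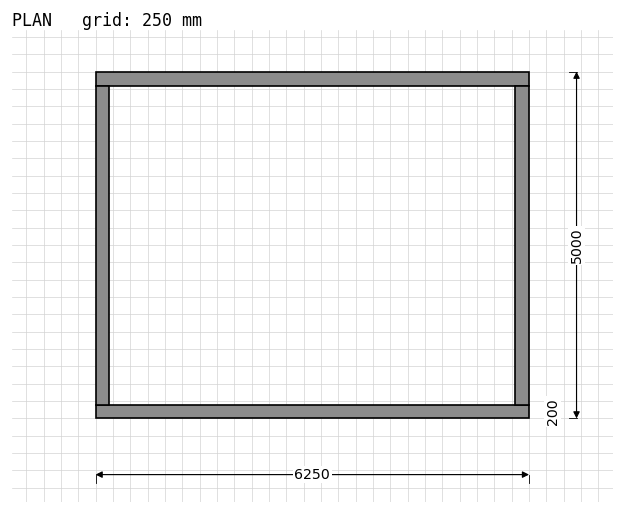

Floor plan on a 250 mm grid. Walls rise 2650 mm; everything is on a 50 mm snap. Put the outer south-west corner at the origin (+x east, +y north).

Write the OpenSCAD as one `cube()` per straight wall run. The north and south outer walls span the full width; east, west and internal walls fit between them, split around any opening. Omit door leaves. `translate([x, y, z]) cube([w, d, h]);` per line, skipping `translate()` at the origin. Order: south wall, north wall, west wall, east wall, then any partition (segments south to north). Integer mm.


cube([6250, 200, 2650]);
translate([0, 4800, 0]) cube([6250, 200, 2650]);
translate([0, 200, 0]) cube([200, 4600, 2650]);
translate([6050, 200, 0]) cube([200, 4600, 2650]);


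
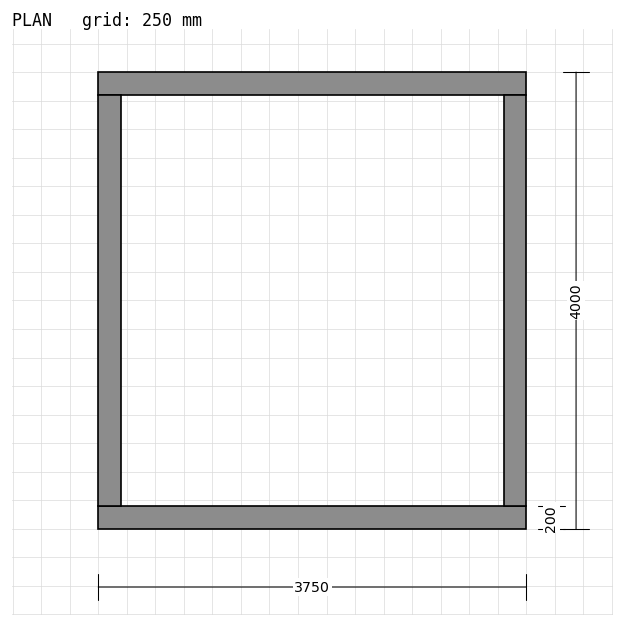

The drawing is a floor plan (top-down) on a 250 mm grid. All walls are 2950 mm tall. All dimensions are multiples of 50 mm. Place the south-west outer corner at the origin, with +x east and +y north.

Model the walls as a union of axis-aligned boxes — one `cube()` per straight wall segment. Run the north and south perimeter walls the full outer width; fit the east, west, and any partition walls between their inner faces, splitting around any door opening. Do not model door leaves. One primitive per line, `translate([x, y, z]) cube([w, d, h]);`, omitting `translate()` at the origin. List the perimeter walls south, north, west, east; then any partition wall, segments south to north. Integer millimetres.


cube([3750, 200, 2950]);
translate([0, 3800, 0]) cube([3750, 200, 2950]);
translate([0, 200, 0]) cube([200, 3600, 2950]);
translate([3550, 200, 0]) cube([200, 3600, 2950]);
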